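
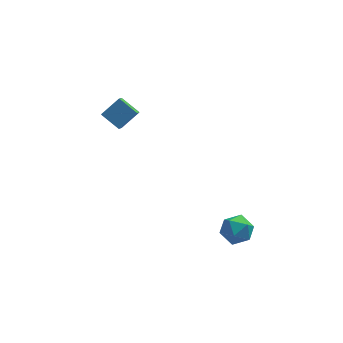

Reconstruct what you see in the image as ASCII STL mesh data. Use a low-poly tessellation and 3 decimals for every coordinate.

solid 
facet normal -0.708 -0.387 -0.591
outer loop
vertex -1.466 1.77 3.034
vertex -1.342 2.551 2.374
vertex -0.756 1.235 2.534
endloop
endfacet
facet normal -0.120 -0.758 0.641
outer loop
vertex 0.002 1.649 3.166
vertex -1.466 1.77 3.034
vertex -0.756 1.235 2.534
endloop
endfacet
facet normal -0.708 -0.387 -0.591
outer loop
vertex -0.756 1.235 2.534
vertex -1.342 2.551 2.374
vertex -0.632 2.016 1.874
endloop
endfacet
facet normal 0.696 -0.525 -0.490
outer loop
vertex -0.632 2.016 1.874
vertex 0.002 1.649 3.166
vertex -0.756 1.235 2.534
endloop
endfacet
facet normal -0.696 0.525 0.490
outer loop
vertex -1.466 1.77 3.034
vertex -0.584 2.965 3.006
vertex -1.342 2.551 2.374
endloop
endfacet
facet normal -0.120 -0.758 0.641
outer loop
vertex -0.708 2.184 3.666
vertex -1.466 1.77 3.034
vertex 0.002 1.649 3.166
endloop
endfacet
facet normal -0.696 0.525 0.490
outer loop
vertex -0.708 2.184 3.666
vertex -0.584 2.965 3.006
vertex -1.466 1.77 3.034
endloop
endfacet
facet normal 0.120 0.758 -0.641
outer loop
vertex -1.342 2.551 2.374
vertex -0.584 2.965 3.006
vertex -0.632 2.016 1.874
endloop
endfacet
facet normal 0.696 -0.525 -0.490
outer loop
vertex 0.126 2.43 2.506
vertex 0.002 1.649 3.166
vertex -0.632 2.016 1.874
endloop
endfacet
facet normal 0.120 0.758 -0.641
outer loop
vertex -0.632 2.016 1.874
vertex -0.584 2.965 3.006
vertex 0.126 2.43 2.506
endloop
endfacet
facet normal 0.708 0.387 0.591
outer loop
vertex 0.126 2.43 2.506
vertex -0.708 2.184 3.666
vertex 0.002 1.649 3.166
endloop
endfacet
facet normal 0.708 0.387 0.591
outer loop
vertex -0.584 2.965 3.006
vertex -0.708 2.184 3.666
vertex 0.126 2.43 2.506
endloop
endfacet
facet normal -0.911 0.344 -0.230
outer loop
vertex 3.369 -2.946 -0.64
vertex 3.072 -3.357 -0.078
vertex 3.306 -2.649 0.053
endloop
endfacet
facet normal -0.410 0.824 -0.391
outer loop
vertex 3.369 -2.946 -0.64
vertex 3.306 -2.649 0.053
vertex 3.933 -2.53 -0.354
endloop
endfacet
facet normal 0.046 0.523 -0.851
outer loop
vertex 3.369 -2.946 -0.64
vertex 3.933 -2.53 -0.354
vertex 4.087 -3.165 -0.736
endloop
endfacet
facet normal -0.174 -0.143 -0.974
outer loop
vertex 3.369 -2.946 -0.64
vertex 4.087 -3.165 -0.736
vertex 3.555 -3.676 -0.566
endloop
endfacet
facet normal -0.765 -0.255 -0.591
outer loop
vertex 3.369 -2.946 -0.64
vertex 3.555 -3.676 -0.566
vertex 3.072 -3.357 -0.078
endloop
endfacet
facet normal -0.051 0.977 0.207
outer loop
vertex 3.933 -2.53 -0.354
vertex 3.306 -2.649 0.053
vertex 3.985 -2.684 0.386
endloop
endfacet
facet normal -0.862 0.198 0.467
outer loop
vertex 3.306 -2.649 0.053
vertex 3.072 -3.357 -0.078
vertex 3.453 -3.195 0.556
endloop
endfacet
facet normal -0.627 -0.771 -0.116
outer loop
vertex 3.072 -3.357 -0.078
vertex 3.555 -3.676 -0.566
vertex 3.607 -3.83 0.174
endloop
endfacet
facet normal 0.331 -0.590 -0.737
outer loop
vertex 3.555 -3.676 -0.566
vertex 4.087 -3.165 -0.736
vertex 4.234 -3.711 -0.233
endloop
endfacet
facet normal 0.686 0.490 -0.538
outer loop
vertex 4.087 -3.165 -0.736
vertex 3.933 -2.53 -0.354
vertex 4.468 -3.003 -0.102
endloop
endfacet
facet normal 0.174 0.143 0.974
outer loop
vertex 4.171 -3.414 0.46
vertex 3.985 -2.684 0.386
vertex 3.453 -3.195 0.556
endloop
endfacet
facet normal -0.046 -0.523 0.851
outer loop
vertex 4.171 -3.414 0.46
vertex 3.453 -3.195 0.556
vertex 3.607 -3.83 0.174
endloop
endfacet
facet normal 0.410 -0.824 0.391
outer loop
vertex 4.171 -3.414 0.46
vertex 3.607 -3.83 0.174
vertex 4.234 -3.711 -0.233
endloop
endfacet
facet normal 0.911 -0.344 0.230
outer loop
vertex 4.171 -3.414 0.46
vertex 4.234 -3.711 -0.233
vertex 4.468 -3.003 -0.102
endloop
endfacet
facet normal 0.765 0.255 0.591
outer loop
vertex 4.171 -3.414 0.46
vertex 4.468 -3.003 -0.102
vertex 3.985 -2.684 0.386
endloop
endfacet
facet normal -0.331 0.590 0.737
outer loop
vertex 3.453 -3.195 0.556
vertex 3.985 -2.684 0.386
vertex 3.306 -2.649 0.053
endloop
endfacet
facet normal -0.686 -0.490 0.538
outer loop
vertex 3.607 -3.83 0.174
vertex 3.453 -3.195 0.556
vertex 3.072 -3.357 -0.078
endloop
endfacet
facet normal 0.051 -0.977 -0.207
outer loop
vertex 4.234 -3.711 -0.233
vertex 3.607 -3.83 0.174
vertex 3.555 -3.676 -0.566
endloop
endfacet
facet normal 0.862 -0.198 -0.467
outer loop
vertex 4.468 -3.003 -0.102
vertex 4.234 -3.711 -0.233
vertex 4.087 -3.165 -0.736
endloop
endfacet
facet normal 0.627 0.771 0.116
outer loop
vertex 3.985 -2.684 0.386
vertex 4.468 -3.003 -0.102
vertex 3.933 -2.53 -0.354
endloop
endfacet

endsolid


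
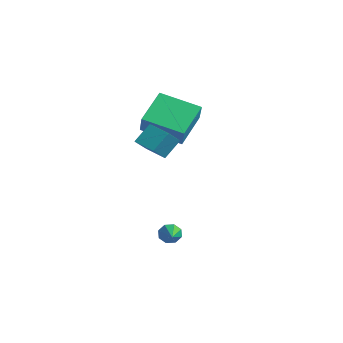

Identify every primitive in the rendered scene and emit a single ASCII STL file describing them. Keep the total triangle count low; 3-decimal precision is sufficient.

solid 
facet normal -0.790 0.493 -0.366
outer loop
vertex -0.676 1.337 -3.956
vertex -0.929 1.245 -3.534
vertex -0.627 1.611 -3.693
endloop
endfacet
facet normal 0.780 0.355 -0.515
outer loop
vertex -0.676 1.337 -3.956
vertex -0.627 1.611 -3.693
vertex 0.469 0.375 -2.886
endloop
endfacet
facet normal -0.789 0.492 -0.368
outer loop
vertex -0.627 1.611 -3.693
vertex -0.929 1.245 -3.534
vertex -0.755 1.671 -3.338
endloop
endfacet
facet normal 0.697 0.705 0.132
outer loop
vertex -0.627 1.611 -3.693
vertex -0.755 1.671 -3.338
vertex 0.469 0.375 -2.886
endloop
endfacet
facet normal -0.790 0.491 -0.367
outer loop
vertex -0.755 1.671 -3.338
vertex -0.929 1.245 -3.534
vertex -0.985 1.481 -3.097
endloop
endfacet
facet normal 0.323 0.569 0.757
outer loop
vertex -0.755 1.671 -3.338
vertex -0.985 1.481 -3.097
vertex 0.469 0.375 -2.886
endloop
endfacet
facet normal -0.789 0.493 -0.367
outer loop
vertex -0.985 1.481 -3.097
vertex -0.929 1.245 -3.534
vertex -1.182 1.154 -3.113
endloop
endfacet
facet normal -0.124 0.026 0.992
outer loop
vertex -0.985 1.481 -3.097
vertex -1.182 1.154 -3.113
vertex 0.469 0.375 -2.886
endloop
endfacet
facet normal -0.789 0.493 -0.368
outer loop
vertex -1.182 1.154 -3.113
vertex -0.929 1.245 -3.534
vertex -1.231 0.88 -3.375
endloop
endfacet
facet normal -0.381 -0.603 0.701
outer loop
vertex -1.182 1.154 -3.113
vertex -1.231 0.88 -3.375
vertex 0.469 0.375 -2.886
endloop
endfacet
facet normal -0.789 0.493 -0.367
outer loop
vertex -1.231 0.88 -3.375
vertex -0.929 1.245 -3.534
vertex -1.103 0.82 -3.731
endloop
endfacet
facet normal -0.298 -0.953 0.053
outer loop
vertex -1.231 0.88 -3.375
vertex -1.103 0.82 -3.731
vertex 0.469 0.375 -2.886
endloop
endfacet
facet normal -0.789 0.493 -0.366
outer loop
vertex -1.103 0.82 -3.731
vertex -0.929 1.245 -3.534
vertex -0.873 1.009 -3.972
endloop
endfacet
facet normal 0.075 -0.818 -0.570
outer loop
vertex -1.103 0.82 -3.731
vertex -0.873 1.009 -3.972
vertex 0.469 0.375 -2.886
endloop
endfacet
facet normal -0.790 0.492 -0.366
outer loop
vertex -0.873 1.009 -3.972
vertex -0.929 1.245 -3.534
vertex -0.676 1.337 -3.956
endloop
endfacet
facet normal 0.523 -0.275 -0.807
outer loop
vertex -0.873 1.009 -3.972
vertex -0.676 1.337 -3.956
vertex 0.469 0.375 -2.886
endloop
endfacet
facet normal -0.569 0.317 -0.759
outer loop
vertex -4.917 3.402 1.9
vertex -3.49 4.518 1.296
vertex -4.316 2.095 0.903
endloop
endfacet
facet normal -0.747 -0.585 0.316
outer loop
vertex -3.61 1.702 1.844
vertex -4.917 3.402 1.9
vertex -4.316 2.095 0.903
endloop
endfacet
facet normal -0.569 0.317 -0.759
outer loop
vertex -4.316 2.095 0.903
vertex -3.49 4.518 1.296
vertex -2.889 3.211 0.299
endloop
endfacet
facet normal 0.343 -0.747 -0.569
outer loop
vertex -2.889 3.211 0.299
vertex -3.61 1.702 1.844
vertex -4.316 2.095 0.903
endloop
endfacet
facet normal -0.343 0.747 0.569
outer loop
vertex -4.917 3.402 1.9
vertex -2.784 4.125 2.237
vertex -3.49 4.518 1.296
endloop
endfacet
facet normal -0.747 -0.585 0.316
outer loop
vertex -4.211 3.009 2.841
vertex -4.917 3.402 1.9
vertex -3.61 1.702 1.844
endloop
endfacet
facet normal -0.343 0.747 0.569
outer loop
vertex -4.211 3.009 2.841
vertex -2.784 4.125 2.237
vertex -4.917 3.402 1.9
endloop
endfacet
facet normal 0.747 0.585 -0.316
outer loop
vertex -3.49 4.518 1.296
vertex -2.784 4.125 2.237
vertex -2.889 3.211 0.299
endloop
endfacet
facet normal 0.343 -0.747 -0.569
outer loop
vertex -2.183 2.818 1.24
vertex -3.61 1.702 1.844
vertex -2.889 3.211 0.299
endloop
endfacet
facet normal 0.747 0.585 -0.316
outer loop
vertex -2.889 3.211 0.299
vertex -2.784 4.125 2.237
vertex -2.183 2.818 1.24
endloop
endfacet
facet normal 0.569 -0.317 0.759
outer loop
vertex -2.183 2.818 1.24
vertex -4.211 3.009 2.841
vertex -3.61 1.702 1.844
endloop
endfacet
facet normal 0.569 -0.317 0.759
outer loop
vertex -2.784 4.125 2.237
vertex -4.211 3.009 2.841
vertex -2.183 2.818 1.24
endloop
endfacet
facet normal -0.934 -0.259 0.247
outer loop
vertex -2.507 0.622 1.24
vertex -2.498 1.35 2.037
vertex -2.955 1.486 0.455
endloop
endfacet
facet normal -0.008 -0.675 -0.738
outer loop
vertex -2.002 1.75 0.203
vertex -2.507 0.622 1.24
vertex -2.955 1.486 0.455
endloop
endfacet
facet normal -0.934 -0.258 0.248
outer loop
vertex -2.955 1.486 0.455
vertex -2.498 1.35 2.037
vertex -2.945 2.215 1.252
endloop
endfacet
facet normal -0.358 0.691 -0.628
outer loop
vertex -2.945 2.215 1.252
vertex -2.002 1.75 0.203
vertex -2.955 1.486 0.455
endloop
endfacet
facet normal 0.358 -0.692 0.628
outer loop
vertex -2.507 0.622 1.24
vertex -1.545 1.614 1.785
vertex -2.498 1.35 2.037
endloop
endfacet
facet normal -0.009 -0.675 -0.738
outer loop
vertex -1.555 0.885 0.988
vertex -2.507 0.622 1.24
vertex -2.002 1.75 0.203
endloop
endfacet
facet normal 0.357 -0.691 0.628
outer loop
vertex -1.555 0.885 0.988
vertex -1.545 1.614 1.785
vertex -2.507 0.622 1.24
endloop
endfacet
facet normal 0.008 0.674 0.738
outer loop
vertex -2.498 1.35 2.037
vertex -1.545 1.614 1.785
vertex -2.945 2.215 1.252
endloop
endfacet
facet normal -0.357 0.692 -0.628
outer loop
vertex -1.993 2.478 1.0
vertex -2.002 1.75 0.203
vertex -2.945 2.215 1.252
endloop
endfacet
facet normal 0.009 0.675 0.738
outer loop
vertex -2.945 2.215 1.252
vertex -1.545 1.614 1.785
vertex -1.993 2.478 1.0
endloop
endfacet
facet normal 0.934 0.259 -0.247
outer loop
vertex -1.993 2.478 1.0
vertex -1.555 0.885 0.988
vertex -2.002 1.75 0.203
endloop
endfacet
facet normal 0.934 0.259 -0.248
outer loop
vertex -1.545 1.614 1.785
vertex -1.555 0.885 0.988
vertex -1.993 2.478 1.0
endloop
endfacet

endsolid


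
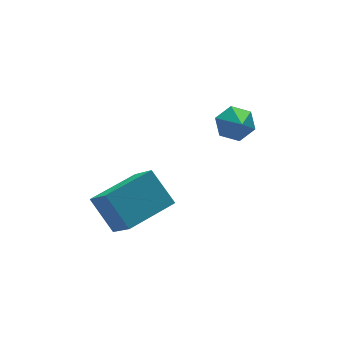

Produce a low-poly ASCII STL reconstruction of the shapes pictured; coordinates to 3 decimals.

solid 
facet normal 0.236 0.751 -0.616
outer loop
vertex 2.638 2.419 0.578
vertex 2.025 2.826 0.839
vertex 2.718 2.896 1.19
endloop
endfacet
facet normal 0.768 -0.550 0.329
outer loop
vertex 2.638 2.419 0.578
vertex 2.718 2.896 1.19
vertex 1.695 1.774 1.701
endloop
endfacet
facet normal 0.236 0.751 -0.617
outer loop
vertex 2.718 2.896 1.19
vertex 2.025 2.826 0.839
vertex 2.106 3.303 1.451
endloop
endfacet
facet normal 0.413 0.038 0.910
outer loop
vertex 2.718 2.896 1.19
vertex 2.106 3.303 1.451
vertex 1.695 1.774 1.701
endloop
endfacet
facet normal 0.236 0.751 -0.617
outer loop
vertex 2.106 3.303 1.451
vertex 2.025 2.826 0.839
vertex 1.413 3.232 1.099
endloop
endfacet
facet normal -0.458 0.262 0.849
outer loop
vertex 2.106 3.303 1.451
vertex 1.413 3.232 1.099
vertex 1.695 1.774 1.701
endloop
endfacet
facet normal 0.237 0.751 -0.616
outer loop
vertex 1.413 3.232 1.099
vertex 2.025 2.826 0.839
vertex 1.332 2.756 0.487
endloop
endfacet
facet normal -0.973 -0.102 0.208
outer loop
vertex 1.413 3.232 1.099
vertex 1.332 2.756 0.487
vertex 1.695 1.774 1.701
endloop
endfacet
facet normal 0.237 0.751 -0.616
outer loop
vertex 1.332 2.756 0.487
vertex 2.025 2.826 0.839
vertex 1.945 2.349 0.227
endloop
endfacet
facet normal -0.618 -0.691 -0.374
outer loop
vertex 1.332 2.756 0.487
vertex 1.945 2.349 0.227
vertex 1.695 1.774 1.701
endloop
endfacet
facet normal 0.236 0.751 -0.616
outer loop
vertex 1.945 2.349 0.227
vertex 2.025 2.826 0.839
vertex 2.638 2.419 0.578
endloop
endfacet
facet normal 0.252 -0.915 -0.314
outer loop
vertex 1.945 2.349 0.227
vertex 2.638 2.419 0.578
vertex 1.695 1.774 1.701
endloop
endfacet
facet normal -0.973 -0.191 -0.127
outer loop
vertex -3.302 2.746 -1.033
vertex -3.384 3.926 -2.183
vertex -2.93 1.63 -2.205
endloop
endfacet
facet normal 0.050 -0.715 0.697
outer loop
vertex -0.876 2.034 -1.937
vertex -3.302 2.746 -1.033
vertex -2.93 1.63 -2.205
endloop
endfacet
facet normal -0.973 -0.191 -0.127
outer loop
vertex -2.93 1.63 -2.205
vertex -3.384 3.926 -2.183
vertex -3.012 2.811 -3.354
endloop
endfacet
facet normal 0.224 -0.672 -0.706
outer loop
vertex -3.012 2.811 -3.354
vertex -0.876 2.034 -1.937
vertex -2.93 1.63 -2.205
endloop
endfacet
facet normal -0.224 0.672 0.706
outer loop
vertex -3.302 2.746 -1.033
vertex -1.33 4.33 -1.915
vertex -3.384 3.926 -2.183
endloop
endfacet
facet normal 0.050 -0.715 0.697
outer loop
vertex -1.248 3.149 -0.766
vertex -3.302 2.746 -1.033
vertex -0.876 2.034 -1.937
endloop
endfacet
facet normal -0.224 0.672 0.706
outer loop
vertex -1.248 3.149 -0.766
vertex -1.33 4.33 -1.915
vertex -3.302 2.746 -1.033
endloop
endfacet
facet normal -0.050 0.715 -0.697
outer loop
vertex -3.384 3.926 -2.183
vertex -1.33 4.33 -1.915
vertex -3.012 2.811 -3.354
endloop
endfacet
facet normal 0.224 -0.672 -0.706
outer loop
vertex -0.958 3.214 -3.087
vertex -0.876 2.034 -1.937
vertex -3.012 2.811 -3.354
endloop
endfacet
facet normal -0.050 0.715 -0.697
outer loop
vertex -3.012 2.811 -3.354
vertex -1.33 4.33 -1.915
vertex -0.958 3.214 -3.087
endloop
endfacet
facet normal 0.973 0.191 0.127
outer loop
vertex -0.958 3.214 -3.087
vertex -1.248 3.149 -0.766
vertex -0.876 2.034 -1.937
endloop
endfacet
facet normal 0.973 0.191 0.127
outer loop
vertex -1.33 4.33 -1.915
vertex -1.248 3.149 -0.766
vertex -0.958 3.214 -3.087
endloop
endfacet

endsolid


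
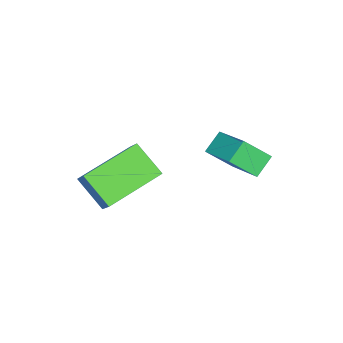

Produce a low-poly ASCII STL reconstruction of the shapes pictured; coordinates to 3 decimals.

solid 
facet normal -0.805 0.039 0.592
outer loop
vertex -0.506 3.155 0.699
vertex -1.025 3.899 -0.055
vertex -1.307 1.597 -0.286
endloop
endfacet
facet normal 0.440 -0.630 0.640
outer loop
vertex -0.575 1.561 -0.825
vertex -0.506 3.155 0.699
vertex -1.307 1.597 -0.286
endloop
endfacet
facet normal -0.805 0.039 0.592
outer loop
vertex -1.307 1.597 -0.286
vertex -1.025 3.899 -0.055
vertex -1.826 2.341 -1.04
endloop
endfacet
facet normal -0.399 -0.775 -0.490
outer loop
vertex -1.826 2.341 -1.04
vertex -0.575 1.561 -0.825
vertex -1.307 1.597 -0.286
endloop
endfacet
facet normal 0.399 0.775 0.490
outer loop
vertex -0.506 3.155 0.699
vertex -0.293 3.863 -0.594
vertex -1.025 3.899 -0.055
endloop
endfacet
facet normal 0.440 -0.630 0.640
outer loop
vertex 0.226 3.119 0.16
vertex -0.506 3.155 0.699
vertex -0.575 1.561 -0.825
endloop
endfacet
facet normal 0.399 0.775 0.490
outer loop
vertex 0.226 3.119 0.16
vertex -0.293 3.863 -0.594
vertex -0.506 3.155 0.699
endloop
endfacet
facet normal -0.440 0.630 -0.640
outer loop
vertex -1.025 3.899 -0.055
vertex -0.293 3.863 -0.594
vertex -1.826 2.341 -1.04
endloop
endfacet
facet normal -0.399 -0.775 -0.490
outer loop
vertex -1.094 2.305 -1.579
vertex -0.575 1.561 -0.825
vertex -1.826 2.341 -1.04
endloop
endfacet
facet normal -0.440 0.630 -0.640
outer loop
vertex -1.826 2.341 -1.04
vertex -0.293 3.863 -0.594
vertex -1.094 2.305 -1.579
endloop
endfacet
facet normal 0.805 -0.039 -0.592
outer loop
vertex -1.094 2.305 -1.579
vertex 0.226 3.119 0.16
vertex -0.575 1.561 -0.825
endloop
endfacet
facet normal 0.805 -0.039 -0.592
outer loop
vertex -0.293 3.863 -0.594
vertex 0.226 3.119 0.16
vertex -1.094 2.305 -1.579
endloop
endfacet
facet normal -0.932 0.265 0.246
outer loop
vertex 0.208 -0.99 -1.483
vertex 0.622 -0.343 -0.613
vertex 0.297 0.144 -2.367
endloop
endfacet
facet normal -0.357 -0.557 -0.750
outer loop
vertex 2.338 -0.437 -2.907
vertex 0.208 -0.99 -1.483
vertex 0.297 0.144 -2.367
endloop
endfacet
facet normal -0.932 0.265 0.246
outer loop
vertex 0.297 0.144 -2.367
vertex 0.622 -0.343 -0.613
vertex 0.71 0.79 -1.497
endloop
endfacet
facet normal 0.062 0.787 -0.614
outer loop
vertex 0.71 0.79 -1.497
vertex 2.338 -0.437 -2.907
vertex 0.297 0.144 -2.367
endloop
endfacet
facet normal -0.061 -0.787 0.614
outer loop
vertex 0.208 -0.99 -1.483
vertex 2.663 -0.924 -1.153
vertex 0.622 -0.343 -0.613
endloop
endfacet
facet normal -0.357 -0.557 -0.750
outer loop
vertex 2.25 -1.57 -2.023
vertex 0.208 -0.99 -1.483
vertex 2.338 -0.437 -2.907
endloop
endfacet
facet normal -0.061 -0.787 0.614
outer loop
vertex 2.25 -1.57 -2.023
vertex 2.663 -0.924 -1.153
vertex 0.208 -0.99 -1.483
endloop
endfacet
facet normal 0.357 0.557 0.750
outer loop
vertex 0.622 -0.343 -0.613
vertex 2.663 -0.924 -1.153
vertex 0.71 0.79 -1.497
endloop
endfacet
facet normal 0.061 0.787 -0.614
outer loop
vertex 2.752 0.21 -2.037
vertex 2.338 -0.437 -2.907
vertex 0.71 0.79 -1.497
endloop
endfacet
facet normal 0.357 0.557 0.750
outer loop
vertex 0.71 0.79 -1.497
vertex 2.663 -0.924 -1.153
vertex 2.752 0.21 -2.037
endloop
endfacet
facet normal 0.932 -0.265 -0.247
outer loop
vertex 2.752 0.21 -2.037
vertex 2.25 -1.57 -2.023
vertex 2.338 -0.437 -2.907
endloop
endfacet
facet normal 0.932 -0.265 -0.246
outer loop
vertex 2.663 -0.924 -1.153
vertex 2.25 -1.57 -2.023
vertex 2.752 0.21 -2.037
endloop
endfacet

endsolid


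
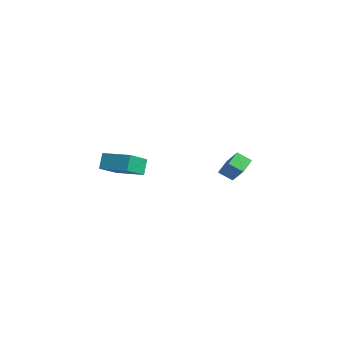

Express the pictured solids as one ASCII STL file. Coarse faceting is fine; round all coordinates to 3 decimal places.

solid 
facet normal -0.853 -0.487 -0.188
outer loop
vertex 2.187 -4.963 0.467
vertex 1.819 -4.593 1.176
vertex 1.739 -3.868 -0.336
endloop
endfacet
facet normal 0.418 -0.420 -0.806
outer loop
vertex 3.001 -3.147 -0.056
vertex 2.187 -4.963 0.467
vertex 1.739 -3.868 -0.336
endloop
endfacet
facet normal -0.853 -0.487 -0.188
outer loop
vertex 1.739 -3.868 -0.336
vertex 1.819 -4.593 1.176
vertex 1.371 -3.498 0.373
endloop
endfacet
facet normal -0.313 0.766 -0.562
outer loop
vertex 1.371 -3.498 0.373
vertex 3.001 -3.147 -0.056
vertex 1.739 -3.868 -0.336
endloop
endfacet
facet normal 0.313 -0.766 0.562
outer loop
vertex 2.187 -4.963 0.467
vertex 3.081 -3.872 1.456
vertex 1.819 -4.593 1.176
endloop
endfacet
facet normal 0.418 -0.420 -0.806
outer loop
vertex 3.449 -4.242 0.747
vertex 2.187 -4.963 0.467
vertex 3.001 -3.147 -0.056
endloop
endfacet
facet normal 0.313 -0.766 0.562
outer loop
vertex 3.449 -4.242 0.747
vertex 3.081 -3.872 1.456
vertex 2.187 -4.963 0.467
endloop
endfacet
facet normal -0.418 0.420 0.806
outer loop
vertex 1.819 -4.593 1.176
vertex 3.081 -3.872 1.456
vertex 1.371 -3.498 0.373
endloop
endfacet
facet normal -0.313 0.766 -0.562
outer loop
vertex 2.633 -2.777 0.653
vertex 3.001 -3.147 -0.056
vertex 1.371 -3.498 0.373
endloop
endfacet
facet normal -0.418 0.420 0.806
outer loop
vertex 1.371 -3.498 0.373
vertex 3.081 -3.872 1.456
vertex 2.633 -2.777 0.653
endloop
endfacet
facet normal 0.853 0.487 0.188
outer loop
vertex 2.633 -2.777 0.653
vertex 3.449 -4.242 0.747
vertex 3.001 -3.147 -0.056
endloop
endfacet
facet normal 0.853 0.487 0.188
outer loop
vertex 3.081 -3.872 1.456
vertex 3.449 -4.242 0.747
vertex 2.633 -2.777 0.653
endloop
endfacet
facet normal -0.678 0.044 -0.734
outer loop
vertex 1.414 2.167 -1.45
vertex 1.908 2.662 -1.877
vertex 1.776 1.483 -1.825
endloop
endfacet
facet normal -0.603 -0.605 0.520
outer loop
vertex 2.792 1.418 -0.723
vertex 1.414 2.167 -1.45
vertex 1.776 1.483 -1.825
endloop
endfacet
facet normal -0.677 0.043 -0.735
outer loop
vertex 1.776 1.483 -1.825
vertex 1.908 2.662 -1.877
vertex 2.271 1.978 -2.252
endloop
endfacet
facet normal 0.421 -0.796 -0.435
outer loop
vertex 2.271 1.978 -2.252
vertex 2.792 1.418 -0.723
vertex 1.776 1.483 -1.825
endloop
endfacet
facet normal -0.421 0.796 0.435
outer loop
vertex 1.414 2.167 -1.45
vertex 2.924 2.597 -0.775
vertex 1.908 2.662 -1.877
endloop
endfacet
facet normal -0.603 -0.605 0.520
outer loop
vertex 2.429 2.102 -0.348
vertex 1.414 2.167 -1.45
vertex 2.792 1.418 -0.723
endloop
endfacet
facet normal -0.421 0.796 0.435
outer loop
vertex 2.429 2.102 -0.348
vertex 2.924 2.597 -0.775
vertex 1.414 2.167 -1.45
endloop
endfacet
facet normal 0.603 0.605 -0.520
outer loop
vertex 1.908 2.662 -1.877
vertex 2.924 2.597 -0.775
vertex 2.271 1.978 -2.252
endloop
endfacet
facet normal 0.421 -0.796 -0.435
outer loop
vertex 3.286 1.913 -1.15
vertex 2.792 1.418 -0.723
vertex 2.271 1.978 -2.252
endloop
endfacet
facet normal 0.603 0.604 -0.520
outer loop
vertex 2.271 1.978 -2.252
vertex 2.924 2.597 -0.775
vertex 3.286 1.913 -1.15
endloop
endfacet
facet normal 0.678 -0.043 0.734
outer loop
vertex 3.286 1.913 -1.15
vertex 2.429 2.102 -0.348
vertex 2.792 1.418 -0.723
endloop
endfacet
facet normal 0.677 -0.044 0.734
outer loop
vertex 2.924 2.597 -0.775
vertex 2.429 2.102 -0.348
vertex 3.286 1.913 -1.15
endloop
endfacet

endsolid


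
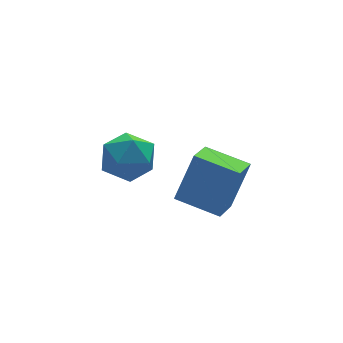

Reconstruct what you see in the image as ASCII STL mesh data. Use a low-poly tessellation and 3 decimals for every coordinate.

solid 
facet normal -0.619 -0.688 0.380
outer loop
vertex 2.032 -3.657 -0.1
vertex 0.863 -2.406 0.26
vertex 1.19 -3.916 -1.939
endloop
endfacet
facet normal 0.669 -0.715 -0.205
outer loop
vertex 2.037 -2.974 -2.46
vertex 2.032 -3.657 -0.1
vertex 1.19 -3.916 -1.939
endloop
endfacet
facet normal -0.619 -0.688 0.380
outer loop
vertex 1.19 -3.916 -1.939
vertex 0.863 -2.406 0.26
vertex 0.02 -2.665 -1.58
endloop
endfacet
facet normal -0.413 -0.127 -0.902
outer loop
vertex 0.02 -2.665 -1.58
vertex 2.037 -2.974 -2.46
vertex 1.19 -3.916 -1.939
endloop
endfacet
facet normal 0.413 0.127 0.902
outer loop
vertex 2.032 -3.657 -0.1
vertex 1.71 -1.464 -0.261
vertex 0.863 -2.406 0.26
endloop
endfacet
facet normal 0.668 -0.715 -0.206
outer loop
vertex 2.88 -2.715 -0.62
vertex 2.032 -3.657 -0.1
vertex 2.037 -2.974 -2.46
endloop
endfacet
facet normal 0.412 0.127 0.902
outer loop
vertex 2.88 -2.715 -0.62
vertex 1.71 -1.464 -0.261
vertex 2.032 -3.657 -0.1
endloop
endfacet
facet normal -0.668 0.715 0.206
outer loop
vertex 0.863 -2.406 0.26
vertex 1.71 -1.464 -0.261
vertex 0.02 -2.665 -1.58
endloop
endfacet
facet normal -0.413 -0.126 -0.902
outer loop
vertex 0.868 -1.723 -2.1
vertex 2.037 -2.974 -2.46
vertex 0.02 -2.665 -1.58
endloop
endfacet
facet normal -0.668 0.715 0.205
outer loop
vertex 0.02 -2.665 -1.58
vertex 1.71 -1.464 -0.261
vertex 0.868 -1.723 -2.1
endloop
endfacet
facet normal 0.619 0.688 -0.380
outer loop
vertex 0.868 -1.723 -2.1
vertex 2.88 -2.715 -0.62
vertex 2.037 -2.974 -2.46
endloop
endfacet
facet normal 0.619 0.688 -0.380
outer loop
vertex 1.71 -1.464 -0.261
vertex 2.88 -2.715 -0.62
vertex 0.868 -1.723 -2.1
endloop
endfacet
facet normal -0.512 -0.215 0.832
outer loop
vertex -1.007 1.404 -1.474
vertex -0.898 0.275 -1.699
vertex -0.097 0.817 -1.066
endloop
endfacet
facet normal -0.151 0.396 0.906
outer loop
vertex -1.007 1.404 -1.474
vertex -0.097 0.817 -1.066
vertex 0.048 1.877 -1.505
endloop
endfacet
facet normal -0.367 0.843 0.393
outer loop
vertex -1.007 1.404 -1.474
vertex 0.048 1.877 -1.505
vertex -0.663 1.99 -2.41
endloop
endfacet
facet normal -0.861 0.508 0.002
outer loop
vertex -1.007 1.404 -1.474
vertex -0.663 1.99 -2.41
vertex -1.248 0.999 -2.53
endloop
endfacet
facet normal -0.951 -0.146 0.273
outer loop
vertex -1.007 1.404 -1.474
vertex -1.248 0.999 -2.53
vertex -0.898 0.275 -1.699
endloop
endfacet
facet normal 0.541 0.257 0.800
outer loop
vertex 0.048 1.877 -1.505
vertex -0.097 0.817 -1.066
vertex 0.808 1.041 -1.75
endloop
endfacet
facet normal -0.043 -0.731 0.681
outer loop
vertex -0.097 0.817 -1.066
vertex -0.898 0.275 -1.699
vertex 0.223 0.05 -1.87
endloop
endfacet
facet normal -0.753 -0.619 -0.222
outer loop
vertex -0.898 0.275 -1.699
vertex -1.248 0.999 -2.53
vertex -0.488 0.163 -2.775
endloop
endfacet
facet normal -0.608 0.439 -0.661
outer loop
vertex -1.248 0.999 -2.53
vertex -0.663 1.99 -2.41
vertex -0.343 1.223 -3.214
endloop
endfacet
facet normal 0.192 0.981 -0.029
outer loop
vertex -0.663 1.99 -2.41
vertex 0.048 1.877 -1.505
vertex 0.458 1.765 -2.581
endloop
endfacet
facet normal 0.861 -0.508 -0.002
outer loop
vertex 0.567 0.636 -2.806
vertex 0.808 1.041 -1.75
vertex 0.223 0.05 -1.87
endloop
endfacet
facet normal 0.367 -0.843 -0.393
outer loop
vertex 0.567 0.636 -2.806
vertex 0.223 0.05 -1.87
vertex -0.488 0.163 -2.775
endloop
endfacet
facet normal 0.151 -0.396 -0.906
outer loop
vertex 0.567 0.636 -2.806
vertex -0.488 0.163 -2.775
vertex -0.343 1.223 -3.214
endloop
endfacet
facet normal 0.512 0.215 -0.832
outer loop
vertex 0.567 0.636 -2.806
vertex -0.343 1.223 -3.214
vertex 0.458 1.765 -2.581
endloop
endfacet
facet normal 0.951 0.146 -0.273
outer loop
vertex 0.567 0.636 -2.806
vertex 0.458 1.765 -2.581
vertex 0.808 1.041 -1.75
endloop
endfacet
facet normal 0.608 -0.439 0.661
outer loop
vertex 0.223 0.05 -1.87
vertex 0.808 1.041 -1.75
vertex -0.097 0.817 -1.066
endloop
endfacet
facet normal -0.192 -0.981 0.029
outer loop
vertex -0.488 0.163 -2.775
vertex 0.223 0.05 -1.87
vertex -0.898 0.275 -1.699
endloop
endfacet
facet normal -0.541 -0.257 -0.800
outer loop
vertex -0.343 1.223 -3.214
vertex -0.488 0.163 -2.775
vertex -1.248 0.999 -2.53
endloop
endfacet
facet normal 0.043 0.731 -0.681
outer loop
vertex 0.458 1.765 -2.581
vertex -0.343 1.223 -3.214
vertex -0.663 1.99 -2.41
endloop
endfacet
facet normal 0.753 0.619 0.222
outer loop
vertex 0.808 1.041 -1.75
vertex 0.458 1.765 -2.581
vertex 0.048 1.877 -1.505
endloop
endfacet

endsolid


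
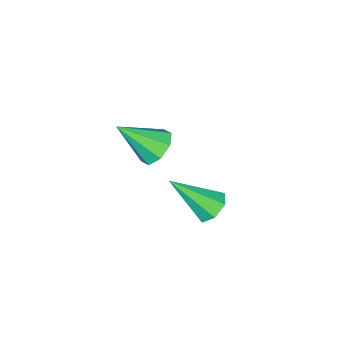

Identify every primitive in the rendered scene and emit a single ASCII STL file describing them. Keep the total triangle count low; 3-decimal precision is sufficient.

solid 
facet normal -0.420 0.573 -0.703
outer loop
vertex -0.775 3.717 -2.024
vertex -1.447 3.611 -1.709
vertex -0.946 4.15 -1.569
endloop
endfacet
facet normal 0.955 0.283 0.090
outer loop
vertex -0.775 3.717 -2.024
vertex -0.946 4.15 -1.569
vertex -0.553 2.389 -0.211
endloop
endfacet
facet normal -0.420 0.573 -0.704
outer loop
vertex -0.946 4.15 -1.569
vertex -1.447 3.611 -1.709
vertex -1.494 4.177 -1.22
endloop
endfacet
facet normal 0.448 0.606 0.657
outer loop
vertex -0.946 4.15 -1.569
vertex -1.494 4.177 -1.22
vertex -0.553 2.389 -0.211
endloop
endfacet
facet normal -0.421 0.573 -0.703
outer loop
vertex -1.494 4.177 -1.22
vertex -1.447 3.611 -1.709
vertex -2.007 3.777 -1.239
endloop
endfacet
facet normal -0.301 0.344 0.890
outer loop
vertex -1.494 4.177 -1.22
vertex -2.007 3.777 -1.239
vertex -0.553 2.389 -0.211
endloop
endfacet
facet normal -0.420 0.573 -0.703
outer loop
vertex -2.007 3.777 -1.239
vertex -1.447 3.611 -1.709
vertex -2.099 3.252 -1.612
endloop
endfacet
facet normal -0.728 -0.308 0.613
outer loop
vertex -2.007 3.777 -1.239
vertex -2.099 3.252 -1.612
vertex -0.553 2.389 -0.211
endloop
endfacet
facet normal -0.421 0.574 -0.703
outer loop
vertex -2.099 3.252 -1.612
vertex -1.447 3.611 -1.709
vertex -1.7 2.997 -2.059
endloop
endfacet
facet normal -0.511 -0.859 0.034
outer loop
vertex -2.099 3.252 -1.612
vertex -1.7 2.997 -2.059
vertex -0.553 2.389 -0.211
endloop
endfacet
facet normal -0.420 0.574 -0.703
outer loop
vertex -1.7 2.997 -2.059
vertex -1.447 3.611 -1.709
vertex -1.111 3.204 -2.242
endloop
endfacet
facet normal 0.187 -0.893 -0.410
outer loop
vertex -1.7 2.997 -2.059
vertex -1.111 3.204 -2.242
vertex -0.553 2.389 -0.211
endloop
endfacet
facet normal -0.420 0.574 -0.703
outer loop
vertex -1.111 3.204 -2.242
vertex -1.447 3.611 -1.709
vertex -0.775 3.717 -2.024
endloop
endfacet
facet normal 0.838 -0.386 -0.385
outer loop
vertex -1.111 3.204 -2.242
vertex -0.775 3.717 -2.024
vertex -0.553 2.389 -0.211
endloop
endfacet
facet normal -0.486 0.565 -0.667
outer loop
vertex -3.191 -0.172 -2.666
vertex -3.757 -0.852 -2.83
vertex -3.743 -0.16 -2.254
endloop
endfacet
facet normal 0.509 0.546 0.666
outer loop
vertex -3.191 -0.172 -2.666
vertex -3.743 -0.16 -2.254
vertex -2.783 -1.988 -1.49
endloop
endfacet
facet normal -0.483 0.566 -0.668
outer loop
vertex -3.743 -0.16 -2.254
vertex -3.757 -0.852 -2.83
vertex -4.304 -0.553 -2.181
endloop
endfacet
facet normal -0.111 0.333 0.936
outer loop
vertex -3.743 -0.16 -2.254
vertex -4.304 -0.553 -2.181
vertex -2.783 -1.988 -1.49
endloop
endfacet
facet normal -0.484 0.565 -0.668
outer loop
vertex -4.304 -0.553 -2.181
vertex -3.757 -0.852 -2.83
vertex -4.544 -1.121 -2.487
endloop
endfacet
facet normal -0.555 -0.200 0.807
outer loop
vertex -4.304 -0.553 -2.181
vertex -4.544 -1.121 -2.487
vertex -2.783 -1.988 -1.49
endloop
endfacet
facet normal -0.484 0.566 -0.667
outer loop
vertex -4.544 -1.121 -2.487
vertex -3.757 -0.852 -2.83
vertex -4.324 -1.531 -2.995
endloop
endfacet
facet normal -0.567 -0.744 0.355
outer loop
vertex -4.544 -1.121 -2.487
vertex -4.324 -1.531 -2.995
vertex -2.783 -1.988 -1.49
endloop
endfacet
facet normal -0.484 0.566 -0.667
outer loop
vertex -4.324 -1.531 -2.995
vertex -3.757 -0.852 -2.83
vertex -3.771 -1.543 -3.406
endloop
endfacet
facet normal -0.137 -0.978 -0.156
outer loop
vertex -4.324 -1.531 -2.995
vertex -3.771 -1.543 -3.406
vertex -2.783 -1.988 -1.49
endloop
endfacet
facet normal -0.485 0.566 -0.667
outer loop
vertex -3.771 -1.543 -3.406
vertex -3.757 -0.852 -2.83
vertex -3.211 -1.15 -3.48
endloop
endfacet
facet normal 0.481 -0.766 -0.426
outer loop
vertex -3.771 -1.543 -3.406
vertex -3.211 -1.15 -3.48
vertex -2.783 -1.988 -1.49
endloop
endfacet
facet normal -0.485 0.565 -0.667
outer loop
vertex -3.211 -1.15 -3.48
vertex -3.757 -0.852 -2.83
vertex -2.97 -0.582 -3.174
endloop
endfacet
facet normal 0.926 -0.233 -0.297
outer loop
vertex -3.211 -1.15 -3.48
vertex -2.97 -0.582 -3.174
vertex -2.783 -1.988 -1.49
endloop
endfacet
facet normal -0.485 0.565 -0.667
outer loop
vertex -2.97 -0.582 -3.174
vertex -3.757 -0.852 -2.83
vertex -3.191 -0.172 -2.666
endloop
endfacet
facet normal 0.937 0.312 0.156
outer loop
vertex -2.97 -0.582 -3.174
vertex -3.191 -0.172 -2.666
vertex -2.783 -1.988 -1.49
endloop
endfacet

endsolid


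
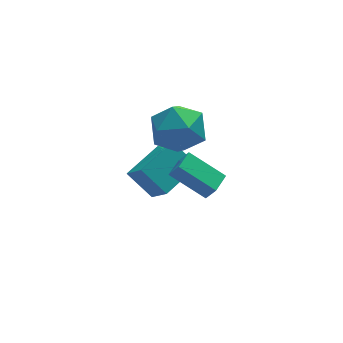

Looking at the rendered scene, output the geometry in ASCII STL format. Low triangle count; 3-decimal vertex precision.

solid 
facet normal -0.653 0.564 0.506
outer loop
vertex 1.105 -1.247 4.018
vertex 1.698 -0.614 4.078
vertex 0.838 -0.931 3.322
endloop
endfacet
facet normal -0.682 -0.728 -0.069
outer loop
vertex 1.922 -1.866 2.482
vertex 1.105 -1.247 4.018
vertex 0.838 -0.931 3.322
endloop
endfacet
facet normal -0.653 0.564 0.506
outer loop
vertex 0.838 -0.931 3.322
vertex 1.698 -0.614 4.078
vertex 1.431 -0.298 3.382
endloop
endfacet
facet normal -0.330 0.390 -0.860
outer loop
vertex 1.431 -0.298 3.382
vertex 1.922 -1.866 2.482
vertex 0.838 -0.931 3.322
endloop
endfacet
facet normal 0.330 -0.390 0.860
outer loop
vertex 1.105 -1.247 4.018
vertex 2.782 -1.549 3.238
vertex 1.698 -0.614 4.078
endloop
endfacet
facet normal -0.682 -0.728 -0.069
outer loop
vertex 2.189 -2.182 3.178
vertex 1.105 -1.247 4.018
vertex 1.922 -1.866 2.482
endloop
endfacet
facet normal 0.330 -0.390 0.860
outer loop
vertex 2.189 -2.182 3.178
vertex 2.782 -1.549 3.238
vertex 1.105 -1.247 4.018
endloop
endfacet
facet normal 0.682 0.728 0.069
outer loop
vertex 1.698 -0.614 4.078
vertex 2.782 -1.549 3.238
vertex 1.431 -0.298 3.382
endloop
endfacet
facet normal -0.330 0.390 -0.860
outer loop
vertex 2.515 -1.233 2.542
vertex 1.922 -1.866 2.482
vertex 1.431 -0.298 3.382
endloop
endfacet
facet normal 0.682 0.728 0.069
outer loop
vertex 1.431 -0.298 3.382
vertex 2.782 -1.549 3.238
vertex 2.515 -1.233 2.542
endloop
endfacet
facet normal 0.653 -0.564 -0.506
outer loop
vertex 2.515 -1.233 2.542
vertex 2.189 -2.182 3.178
vertex 1.922 -1.866 2.482
endloop
endfacet
facet normal 0.653 -0.564 -0.506
outer loop
vertex 2.782 -1.549 3.238
vertex 2.189 -2.182 3.178
vertex 2.515 -1.233 2.542
endloop
endfacet
facet normal -0.692 0.257 0.675
outer loop
vertex 1.097 1.973 3.933
vertex 0.952 0.829 4.22
vertex 1.757 1.489 4.794
endloop
endfacet
facet normal -0.209 0.775 0.596
outer loop
vertex 1.097 1.973 3.933
vertex 1.757 1.489 4.794
vertex 2.255 2.227 4.008
endloop
endfacet
facet normal -0.208 0.974 -0.089
outer loop
vertex 1.097 1.973 3.933
vertex 2.255 2.227 4.008
vertex 1.758 2.024 2.948
endloop
endfacet
facet normal -0.691 0.578 -0.434
outer loop
vertex 1.097 1.973 3.933
vertex 1.758 2.024 2.948
vertex 0.954 1.16 3.079
endloop
endfacet
facet normal -0.990 0.135 0.037
outer loop
vertex 1.097 1.973 3.933
vertex 0.954 1.16 3.079
vertex 0.952 0.829 4.22
endloop
endfacet
facet normal 0.434 0.503 0.747
outer loop
vertex 2.255 2.227 4.008
vertex 1.757 1.489 4.794
vertex 2.826 1.24 4.341
endloop
endfacet
facet normal -0.348 -0.336 0.875
outer loop
vertex 1.757 1.489 4.794
vertex 0.952 0.829 4.22
vertex 2.022 0.376 4.472
endloop
endfacet
facet normal -0.831 -0.534 -0.156
outer loop
vertex 0.952 0.829 4.22
vertex 0.954 1.16 3.079
vertex 1.525 0.173 3.412
endloop
endfacet
facet normal -0.347 0.183 -0.920
outer loop
vertex 0.954 1.16 3.079
vertex 1.758 2.024 2.948
vertex 2.023 0.911 2.626
endloop
endfacet
facet normal 0.434 0.825 -0.362
outer loop
vertex 1.758 2.024 2.948
vertex 2.255 2.227 4.008
vertex 2.828 1.571 3.2
endloop
endfacet
facet normal 0.691 -0.578 0.434
outer loop
vertex 2.683 0.427 3.487
vertex 2.826 1.24 4.341
vertex 2.022 0.376 4.472
endloop
endfacet
facet normal 0.208 -0.974 0.089
outer loop
vertex 2.683 0.427 3.487
vertex 2.022 0.376 4.472
vertex 1.525 0.173 3.412
endloop
endfacet
facet normal 0.209 -0.775 -0.596
outer loop
vertex 2.683 0.427 3.487
vertex 1.525 0.173 3.412
vertex 2.023 0.911 2.626
endloop
endfacet
facet normal 0.692 -0.257 -0.675
outer loop
vertex 2.683 0.427 3.487
vertex 2.023 0.911 2.626
vertex 2.828 1.571 3.2
endloop
endfacet
facet normal 0.990 -0.135 -0.037
outer loop
vertex 2.683 0.427 3.487
vertex 2.828 1.571 3.2
vertex 2.826 1.24 4.341
endloop
endfacet
facet normal 0.347 -0.183 0.920
outer loop
vertex 2.022 0.376 4.472
vertex 2.826 1.24 4.341
vertex 1.757 1.489 4.794
endloop
endfacet
facet normal -0.434 -0.825 0.362
outer loop
vertex 1.525 0.173 3.412
vertex 2.022 0.376 4.472
vertex 0.952 0.829 4.22
endloop
endfacet
facet normal -0.434 -0.503 -0.747
outer loop
vertex 2.023 0.911 2.626
vertex 1.525 0.173 3.412
vertex 0.954 1.16 3.079
endloop
endfacet
facet normal 0.348 0.336 -0.875
outer loop
vertex 2.828 1.571 3.2
vertex 2.023 0.911 2.626
vertex 1.758 2.024 2.948
endloop
endfacet
facet normal 0.831 0.534 0.156
outer loop
vertex 2.826 1.24 4.341
vertex 2.828 1.571 3.2
vertex 2.255 2.227 4.008
endloop
endfacet
facet normal -0.511 0.582 0.632
outer loop
vertex 0.708 2.083 0.652
vertex 2.247 2.983 1.066
vertex 0.432 3.08 -0.489
endloop
endfacet
facet normal -0.840 -0.492 -0.227
outer loop
vertex 1.173 2.237 -1.406
vertex 0.708 2.083 0.652
vertex 0.432 3.08 -0.489
endloop
endfacet
facet normal -0.511 0.581 0.633
outer loop
vertex 0.432 3.08 -0.489
vertex 2.247 2.983 1.066
vertex 1.97 3.981 -0.074
endloop
endfacet
facet normal -0.180 0.648 -0.740
outer loop
vertex 1.97 3.981 -0.074
vertex 1.173 2.237 -1.406
vertex 0.432 3.08 -0.489
endloop
endfacet
facet normal 0.180 -0.648 0.740
outer loop
vertex 0.708 2.083 0.652
vertex 2.988 2.14 0.149
vertex 2.247 2.983 1.066
endloop
endfacet
facet normal -0.840 -0.492 -0.227
outer loop
vertex 1.45 1.239 -0.266
vertex 0.708 2.083 0.652
vertex 1.173 2.237 -1.406
endloop
endfacet
facet normal 0.180 -0.648 0.741
outer loop
vertex 1.45 1.239 -0.266
vertex 2.988 2.14 0.149
vertex 0.708 2.083 0.652
endloop
endfacet
facet normal 0.840 0.492 0.227
outer loop
vertex 2.247 2.983 1.066
vertex 2.988 2.14 0.149
vertex 1.97 3.981 -0.074
endloop
endfacet
facet normal -0.180 0.648 -0.741
outer loop
vertex 2.712 3.137 -0.992
vertex 1.173 2.237 -1.406
vertex 1.97 3.981 -0.074
endloop
endfacet
facet normal 0.840 0.492 0.227
outer loop
vertex 1.97 3.981 -0.074
vertex 2.988 2.14 0.149
vertex 2.712 3.137 -0.992
endloop
endfacet
facet normal 0.511 -0.582 -0.633
outer loop
vertex 2.712 3.137 -0.992
vertex 1.45 1.239 -0.266
vertex 1.173 2.237 -1.406
endloop
endfacet
facet normal 0.512 -0.582 -0.632
outer loop
vertex 2.988 2.14 0.149
vertex 1.45 1.239 -0.266
vertex 2.712 3.137 -0.992
endloop
endfacet

endsolid


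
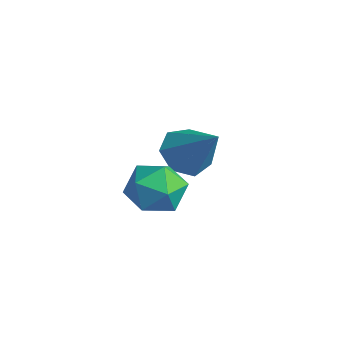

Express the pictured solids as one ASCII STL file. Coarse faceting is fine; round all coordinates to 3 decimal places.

solid 
facet normal -0.943 -0.333 0.008
outer loop
vertex 2.68 0.058 3.299
vertex 3.016 -0.889 3.475
vertex 2.804 -0.27 4.257
endloop
endfacet
facet normal -0.910 0.343 0.235
outer loop
vertex 2.68 0.058 3.299
vertex 2.804 -0.27 4.257
vertex 3.093 0.674 3.999
endloop
endfacet
facet normal -0.616 0.735 -0.283
outer loop
vertex 2.68 0.058 3.299
vertex 3.093 0.674 3.999
vertex 3.483 0.638 3.057
endloop
endfacet
facet normal -0.468 0.302 -0.830
outer loop
vertex 2.68 0.058 3.299
vertex 3.483 0.638 3.057
vertex 3.435 -0.328 2.733
endloop
endfacet
facet normal -0.670 -0.359 -0.650
outer loop
vertex 2.68 0.058 3.299
vertex 3.435 -0.328 2.733
vertex 3.016 -0.889 3.475
endloop
endfacet
facet normal -0.475 0.364 0.801
outer loop
vertex 3.093 0.674 3.999
vertex 2.804 -0.27 4.257
vertex 3.685 0.108 4.607
endloop
endfacet
facet normal -0.528 -0.730 0.434
outer loop
vertex 2.804 -0.27 4.257
vertex 3.016 -0.889 3.475
vertex 3.637 -0.858 4.283
endloop
endfacet
facet normal -0.088 -0.770 -0.632
outer loop
vertex 3.016 -0.889 3.475
vertex 3.435 -0.328 2.733
vertex 4.027 -0.894 3.341
endloop
endfacet
facet normal 0.239 0.298 -0.924
outer loop
vertex 3.435 -0.328 2.733
vertex 3.483 0.638 3.057
vertex 4.316 0.05 3.083
endloop
endfacet
facet normal -0.000 0.999 -0.038
outer loop
vertex 3.483 0.638 3.057
vertex 3.093 0.674 3.999
vertex 4.104 0.669 3.865
endloop
endfacet
facet normal 0.468 -0.302 0.830
outer loop
vertex 4.44 -0.278 4.041
vertex 3.685 0.108 4.607
vertex 3.637 -0.858 4.283
endloop
endfacet
facet normal 0.616 -0.735 0.283
outer loop
vertex 4.44 -0.278 4.041
vertex 3.637 -0.858 4.283
vertex 4.027 -0.894 3.341
endloop
endfacet
facet normal 0.910 -0.343 -0.235
outer loop
vertex 4.44 -0.278 4.041
vertex 4.027 -0.894 3.341
vertex 4.316 0.05 3.083
endloop
endfacet
facet normal 0.943 0.333 -0.008
outer loop
vertex 4.44 -0.278 4.041
vertex 4.316 0.05 3.083
vertex 4.104 0.669 3.865
endloop
endfacet
facet normal 0.670 0.359 0.650
outer loop
vertex 4.44 -0.278 4.041
vertex 4.104 0.669 3.865
vertex 3.685 0.108 4.607
endloop
endfacet
facet normal -0.239 -0.298 0.924
outer loop
vertex 3.637 -0.858 4.283
vertex 3.685 0.108 4.607
vertex 2.804 -0.27 4.257
endloop
endfacet
facet normal 0.000 -0.999 0.038
outer loop
vertex 4.027 -0.894 3.341
vertex 3.637 -0.858 4.283
vertex 3.016 -0.889 3.475
endloop
endfacet
facet normal 0.475 -0.364 -0.801
outer loop
vertex 4.316 0.05 3.083
vertex 4.027 -0.894 3.341
vertex 3.435 -0.328 2.733
endloop
endfacet
facet normal 0.528 0.730 -0.434
outer loop
vertex 4.104 0.669 3.865
vertex 4.316 0.05 3.083
vertex 3.483 0.638 3.057
endloop
endfacet
facet normal 0.088 0.770 0.632
outer loop
vertex 3.685 0.108 4.607
vertex 4.104 0.669 3.865
vertex 3.093 0.674 3.999
endloop
endfacet
facet normal -0.675 -0.127 -0.727
outer loop
vertex 0.983 3.044 1.158
vertex 0.268 3.2 1.795
vertex 0.739 3.845 1.245
endloop
endfacet
facet normal 0.889 0.308 -0.340
outer loop
vertex 0.983 3.044 1.158
vertex 0.739 3.845 1.245
vertex 1.652 3.46 3.285
endloop
endfacet
facet normal -0.675 -0.127 -0.727
outer loop
vertex 0.739 3.845 1.245
vertex 0.268 3.2 1.795
vertex 0.14 4.16 1.746
endloop
endfacet
facet normal 0.445 0.895 -0.030
outer loop
vertex 0.739 3.845 1.245
vertex 0.14 4.16 1.746
vertex 1.652 3.46 3.285
endloop
endfacet
facet normal -0.675 -0.127 -0.727
outer loop
vertex 0.14 4.16 1.746
vertex 0.268 3.2 1.795
vertex -0.362 3.752 2.284
endloop
endfacet
facet normal -0.134 0.846 0.516
outer loop
vertex 0.14 4.16 1.746
vertex -0.362 3.752 2.284
vertex 1.652 3.46 3.285
endloop
endfacet
facet normal -0.675 -0.127 -0.727
outer loop
vertex -0.362 3.752 2.284
vertex 0.268 3.2 1.795
vertex -0.39 2.928 2.454
endloop
endfacet
facet normal -0.413 0.197 0.889
outer loop
vertex -0.362 3.752 2.284
vertex -0.39 2.928 2.454
vertex 1.652 3.46 3.285
endloop
endfacet
facet normal -0.675 -0.127 -0.727
outer loop
vertex -0.39 2.928 2.454
vertex 0.268 3.2 1.795
vertex 0.078 2.308 2.128
endloop
endfacet
facet normal -0.182 -0.562 0.807
outer loop
vertex -0.39 2.928 2.454
vertex 0.078 2.308 2.128
vertex 1.652 3.46 3.285
endloop
endfacet
facet normal -0.675 -0.127 -0.727
outer loop
vertex 0.078 2.308 2.128
vertex 0.268 3.2 1.795
vertex 0.689 2.36 1.551
endloop
endfacet
facet normal 0.386 -0.861 0.331
outer loop
vertex 0.078 2.308 2.128
vertex 0.689 2.36 1.551
vertex 1.652 3.46 3.285
endloop
endfacet
facet normal -0.675 -0.127 -0.727
outer loop
vertex 0.689 2.36 1.551
vertex 0.268 3.2 1.795
vertex 0.983 3.044 1.158
endloop
endfacet
facet normal 0.863 -0.473 -0.179
outer loop
vertex 0.689 2.36 1.551
vertex 0.983 3.044 1.158
vertex 1.652 3.46 3.285
endloop
endfacet

endsolid


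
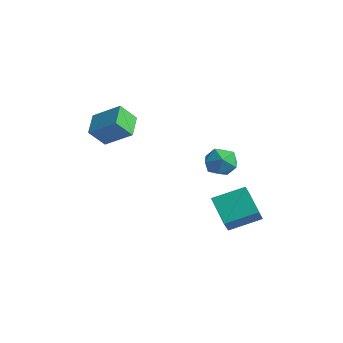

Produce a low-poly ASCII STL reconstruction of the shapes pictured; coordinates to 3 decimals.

solid 
facet normal -0.592 0.722 0.358
outer loop
vertex -3.54 -0.685 5.255
vertex -3.128 0.232 4.088
vertex -5.152 -1.432 4.099
endloop
endfacet
facet normal -0.267 -0.596 0.757
outer loop
vertex -4.152 -2.652 3.492
vertex -3.54 -0.685 5.255
vertex -5.152 -1.432 4.099
endloop
endfacet
facet normal -0.592 0.722 0.359
outer loop
vertex -5.152 -1.432 4.099
vertex -3.128 0.232 4.088
vertex -4.741 -0.515 2.932
endloop
endfacet
facet normal -0.761 -0.352 -0.545
outer loop
vertex -4.741 -0.515 2.932
vertex -4.152 -2.652 3.492
vertex -5.152 -1.432 4.099
endloop
endfacet
facet normal 0.761 0.352 0.545
outer loop
vertex -3.54 -0.685 5.255
vertex -2.128 -0.988 3.481
vertex -3.128 0.232 4.088
endloop
endfacet
facet normal -0.267 -0.596 0.757
outer loop
vertex -2.539 -1.905 4.648
vertex -3.54 -0.685 5.255
vertex -4.152 -2.652 3.492
endloop
endfacet
facet normal 0.761 0.353 0.545
outer loop
vertex -2.539 -1.905 4.648
vertex -2.128 -0.988 3.481
vertex -3.54 -0.685 5.255
endloop
endfacet
facet normal 0.267 0.596 -0.758
outer loop
vertex -3.128 0.232 4.088
vertex -2.128 -0.988 3.481
vertex -4.741 -0.515 2.932
endloop
endfacet
facet normal -0.760 -0.353 -0.545
outer loop
vertex -3.74 -1.735 2.325
vertex -4.152 -2.652 3.492
vertex -4.741 -0.515 2.932
endloop
endfacet
facet normal 0.267 0.596 -0.757
outer loop
vertex -4.741 -0.515 2.932
vertex -2.128 -0.988 3.481
vertex -3.74 -1.735 2.325
endloop
endfacet
facet normal 0.591 -0.722 -0.359
outer loop
vertex -3.74 -1.735 2.325
vertex -2.539 -1.905 4.648
vertex -4.152 -2.652 3.492
endloop
endfacet
facet normal 0.592 -0.722 -0.359
outer loop
vertex -2.128 -0.988 3.481
vertex -2.539 -1.905 4.648
vertex -3.74 -1.735 2.325
endloop
endfacet
facet normal 0.310 -0.049 0.949
outer loop
vertex 1.578 3.621 1.815
vertex 0.748 2.849 2.046
vertex 1.788 2.491 1.688
endloop
endfacet
facet normal 0.854 0.101 0.511
outer loop
vertex 1.578 3.621 1.815
vertex 1.788 2.491 1.688
vertex 2.172 3.243 0.898
endloop
endfacet
facet normal 0.694 0.702 0.160
outer loop
vertex 1.578 3.621 1.815
vertex 2.172 3.243 0.898
vertex 1.37 4.066 0.768
endloop
endfacet
facet normal 0.052 0.923 0.382
outer loop
vertex 1.578 3.621 1.815
vertex 1.37 4.066 0.768
vertex 0.49 3.822 1.478
endloop
endfacet
facet normal -0.185 0.459 0.869
outer loop
vertex 1.578 3.621 1.815
vertex 0.49 3.822 1.478
vertex 0.748 2.849 2.046
endloop
endfacet
facet normal 0.904 -0.427 0.033
outer loop
vertex 2.172 3.243 0.898
vertex 1.788 2.491 1.688
vertex 1.71 2.238 0.562
endloop
endfacet
facet normal 0.025 -0.670 0.742
outer loop
vertex 1.788 2.491 1.688
vertex 0.748 2.849 2.046
vertex 0.83 1.994 1.272
endloop
endfacet
facet normal -0.776 0.152 0.612
outer loop
vertex 0.748 2.849 2.046
vertex 0.49 3.822 1.478
vertex 0.028 2.817 1.142
endloop
endfacet
facet normal -0.392 0.903 -0.176
outer loop
vertex 0.49 3.822 1.478
vertex 1.37 4.066 0.768
vertex 0.412 3.569 0.352
endloop
endfacet
facet normal 0.646 0.545 -0.534
outer loop
vertex 1.37 4.066 0.768
vertex 2.172 3.243 0.898
vertex 1.452 3.211 -0.006
endloop
endfacet
facet normal -0.052 -0.923 -0.382
outer loop
vertex 0.622 2.439 0.225
vertex 1.71 2.238 0.562
vertex 0.83 1.994 1.272
endloop
endfacet
facet normal -0.694 -0.702 -0.160
outer loop
vertex 0.622 2.439 0.225
vertex 0.83 1.994 1.272
vertex 0.028 2.817 1.142
endloop
endfacet
facet normal -0.854 -0.101 -0.511
outer loop
vertex 0.622 2.439 0.225
vertex 0.028 2.817 1.142
vertex 0.412 3.569 0.352
endloop
endfacet
facet normal -0.310 0.049 -0.949
outer loop
vertex 0.622 2.439 0.225
vertex 0.412 3.569 0.352
vertex 1.452 3.211 -0.006
endloop
endfacet
facet normal 0.185 -0.459 -0.869
outer loop
vertex 0.622 2.439 0.225
vertex 1.452 3.211 -0.006
vertex 1.71 2.238 0.562
endloop
endfacet
facet normal 0.392 -0.903 0.176
outer loop
vertex 0.83 1.994 1.272
vertex 1.71 2.238 0.562
vertex 1.788 2.491 1.688
endloop
endfacet
facet normal -0.646 -0.545 0.534
outer loop
vertex 0.028 2.817 1.142
vertex 0.83 1.994 1.272
vertex 0.748 2.849 2.046
endloop
endfacet
facet normal -0.904 0.427 -0.033
outer loop
vertex 0.412 3.569 0.352
vertex 0.028 2.817 1.142
vertex 0.49 3.822 1.478
endloop
endfacet
facet normal -0.025 0.670 -0.742
outer loop
vertex 1.452 3.211 -0.006
vertex 0.412 3.569 0.352
vertex 1.37 4.066 0.768
endloop
endfacet
facet normal 0.776 -0.152 -0.612
outer loop
vertex 1.71 2.238 0.562
vertex 1.452 3.211 -0.006
vertex 2.172 3.243 0.898
endloop
endfacet
facet normal -0.519 -0.776 -0.358
outer loop
vertex 3.499 0.97 -2.382
vertex 1.755 1.609 -1.241
vertex 3.095 1.718 -3.419
endloop
endfacet
facet normal 0.800 -0.293 -0.523
outer loop
vertex 4.225 3.411 -2.639
vertex 3.499 0.97 -2.382
vertex 3.095 1.718 -3.419
endloop
endfacet
facet normal -0.519 -0.776 -0.358
outer loop
vertex 3.095 1.718 -3.419
vertex 1.755 1.609 -1.241
vertex 1.351 2.357 -2.278
endloop
endfacet
facet normal -0.302 0.558 -0.773
outer loop
vertex 1.351 2.357 -2.278
vertex 4.225 3.411 -2.639
vertex 3.095 1.718 -3.419
endloop
endfacet
facet normal 0.302 -0.558 0.773
outer loop
vertex 3.499 0.97 -2.382
vertex 2.885 3.302 -0.461
vertex 1.755 1.609 -1.241
endloop
endfacet
facet normal 0.800 -0.293 -0.523
outer loop
vertex 4.629 2.663 -1.602
vertex 3.499 0.97 -2.382
vertex 4.225 3.411 -2.639
endloop
endfacet
facet normal 0.302 -0.558 0.773
outer loop
vertex 4.629 2.663 -1.602
vertex 2.885 3.302 -0.461
vertex 3.499 0.97 -2.382
endloop
endfacet
facet normal -0.800 0.293 0.523
outer loop
vertex 1.755 1.609 -1.241
vertex 2.885 3.302 -0.461
vertex 1.351 2.357 -2.278
endloop
endfacet
facet normal -0.302 0.558 -0.773
outer loop
vertex 2.481 4.05 -1.498
vertex 4.225 3.411 -2.639
vertex 1.351 2.357 -2.278
endloop
endfacet
facet normal -0.800 0.293 0.523
outer loop
vertex 1.351 2.357 -2.278
vertex 2.885 3.302 -0.461
vertex 2.481 4.05 -1.498
endloop
endfacet
facet normal 0.519 0.776 0.358
outer loop
vertex 2.481 4.05 -1.498
vertex 4.629 2.663 -1.602
vertex 4.225 3.411 -2.639
endloop
endfacet
facet normal 0.519 0.776 0.358
outer loop
vertex 2.885 3.302 -0.461
vertex 4.629 2.663 -1.602
vertex 2.481 4.05 -1.498
endloop
endfacet

endsolid


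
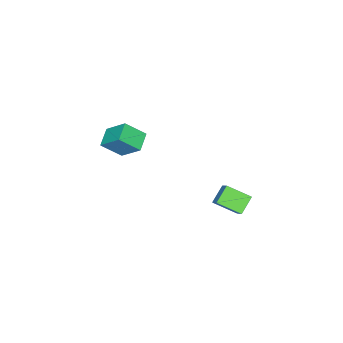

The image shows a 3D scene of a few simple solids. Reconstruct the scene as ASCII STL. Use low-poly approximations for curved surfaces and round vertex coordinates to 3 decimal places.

solid 
facet normal -0.874 -0.320 0.366
outer loop
vertex 3.593 -4.785 3.543
vertex 3.613 -3.408 4.793
vertex 2.82 -3.845 2.52
endloop
endfacet
facet normal -0.011 -0.740 -0.672
outer loop
vertex 3.947 -3.432 2.047
vertex 3.593 -4.785 3.543
vertex 2.82 -3.845 2.52
endloop
endfacet
facet normal -0.874 -0.320 0.366
outer loop
vertex 2.82 -3.845 2.52
vertex 3.613 -3.408 4.793
vertex 2.84 -2.468 3.77
endloop
endfacet
facet normal -0.487 0.591 -0.643
outer loop
vertex 2.84 -2.468 3.77
vertex 3.947 -3.432 2.047
vertex 2.82 -3.845 2.52
endloop
endfacet
facet normal 0.487 -0.591 0.643
outer loop
vertex 3.593 -4.785 3.543
vertex 4.74 -2.995 4.32
vertex 3.613 -3.408 4.793
endloop
endfacet
facet normal -0.011 -0.740 -0.672
outer loop
vertex 4.72 -4.372 3.07
vertex 3.593 -4.785 3.543
vertex 3.947 -3.432 2.047
endloop
endfacet
facet normal 0.487 -0.591 0.643
outer loop
vertex 4.72 -4.372 3.07
vertex 4.74 -2.995 4.32
vertex 3.593 -4.785 3.543
endloop
endfacet
facet normal 0.011 0.740 0.672
outer loop
vertex 3.613 -3.408 4.793
vertex 4.74 -2.995 4.32
vertex 2.84 -2.468 3.77
endloop
endfacet
facet normal -0.487 0.591 -0.643
outer loop
vertex 3.967 -2.055 3.297
vertex 3.947 -3.432 2.047
vertex 2.84 -2.468 3.77
endloop
endfacet
facet normal 0.011 0.740 0.672
outer loop
vertex 2.84 -2.468 3.77
vertex 4.74 -2.995 4.32
vertex 3.967 -2.055 3.297
endloop
endfacet
facet normal 0.874 0.320 -0.366
outer loop
vertex 3.967 -2.055 3.297
vertex 4.72 -4.372 3.07
vertex 3.947 -3.432 2.047
endloop
endfacet
facet normal 0.874 0.320 -0.366
outer loop
vertex 4.74 -2.995 4.32
vertex 4.72 -4.372 3.07
vertex 3.967 -2.055 3.297
endloop
endfacet
facet normal -0.497 -0.540 -0.679
outer loop
vertex 3.469 2.638 0.676
vertex 2.452 2.616 1.437
vertex 2.933 3.984 -0.002
endloop
endfacet
facet normal 0.801 0.017 -0.599
outer loop
vertex 3.668 4.784 1.003
vertex 3.469 2.638 0.676
vertex 2.933 3.984 -0.002
endloop
endfacet
facet normal -0.497 -0.540 -0.679
outer loop
vertex 2.933 3.984 -0.002
vertex 2.452 2.616 1.437
vertex 1.916 3.963 0.759
endloop
endfacet
facet normal -0.335 0.841 -0.425
outer loop
vertex 1.916 3.963 0.759
vertex 3.668 4.784 1.003
vertex 2.933 3.984 -0.002
endloop
endfacet
facet normal 0.336 -0.841 0.424
outer loop
vertex 3.469 2.638 0.676
vertex 3.187 3.416 2.442
vertex 2.452 2.616 1.437
endloop
endfacet
facet normal 0.801 0.017 -0.599
outer loop
vertex 4.204 3.437 1.681
vertex 3.469 2.638 0.676
vertex 3.668 4.784 1.003
endloop
endfacet
facet normal 0.335 -0.841 0.424
outer loop
vertex 4.204 3.437 1.681
vertex 3.187 3.416 2.442
vertex 3.469 2.638 0.676
endloop
endfacet
facet normal -0.801 -0.017 0.599
outer loop
vertex 2.452 2.616 1.437
vertex 3.187 3.416 2.442
vertex 1.916 3.963 0.759
endloop
endfacet
facet normal -0.335 0.841 -0.424
outer loop
vertex 2.651 4.762 1.764
vertex 3.668 4.784 1.003
vertex 1.916 3.963 0.759
endloop
endfacet
facet normal -0.801 -0.017 0.599
outer loop
vertex 1.916 3.963 0.759
vertex 3.187 3.416 2.442
vertex 2.651 4.762 1.764
endloop
endfacet
facet normal 0.497 0.540 0.680
outer loop
vertex 2.651 4.762 1.764
vertex 4.204 3.437 1.681
vertex 3.668 4.784 1.003
endloop
endfacet
facet normal 0.497 0.540 0.679
outer loop
vertex 3.187 3.416 2.442
vertex 4.204 3.437 1.681
vertex 2.651 4.762 1.764
endloop
endfacet

endsolid


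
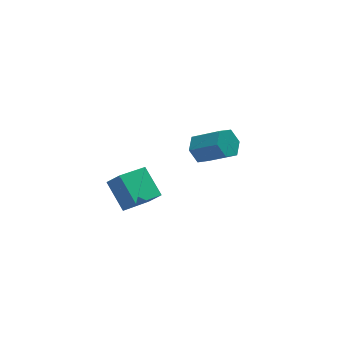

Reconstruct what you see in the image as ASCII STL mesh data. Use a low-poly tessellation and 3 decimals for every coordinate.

solid 
facet normal -0.829 -0.364 0.425
outer loop
vertex -3.485 -1.729 0.0
vertex -3.651 -0.259 0.935
vertex -3.992 -1.359 -0.672
endloop
endfacet
facet normal 0.095 -0.840 -0.534
outer loop
vertex -2.309 -0.621 -1.535
vertex -3.485 -1.729 0.0
vertex -3.992 -1.359 -0.672
endloop
endfacet
facet normal -0.829 -0.363 0.425
outer loop
vertex -3.992 -1.359 -0.672
vertex -3.651 -0.259 0.935
vertex -4.158 0.112 0.262
endloop
endfacet
facet normal -0.551 0.402 -0.731
outer loop
vertex -4.158 0.112 0.262
vertex -2.309 -0.621 -1.535
vertex -3.992 -1.359 -0.672
endloop
endfacet
facet normal 0.551 -0.403 0.731
outer loop
vertex -3.485 -1.729 0.0
vertex -1.968 0.479 0.072
vertex -3.651 -0.259 0.935
endloop
endfacet
facet normal 0.094 -0.840 -0.534
outer loop
vertex -1.802 -0.992 -0.862
vertex -3.485 -1.729 0.0
vertex -2.309 -0.621 -1.535
endloop
endfacet
facet normal 0.551 -0.402 0.731
outer loop
vertex -1.802 -0.992 -0.862
vertex -1.968 0.479 0.072
vertex -3.485 -1.729 0.0
endloop
endfacet
facet normal -0.094 0.840 0.534
outer loop
vertex -3.651 -0.259 0.935
vertex -1.968 0.479 0.072
vertex -4.158 0.112 0.262
endloop
endfacet
facet normal -0.551 0.403 -0.731
outer loop
vertex -2.475 0.849 -0.6
vertex -2.309 -0.621 -1.535
vertex -4.158 0.112 0.262
endloop
endfacet
facet normal -0.094 0.840 0.534
outer loop
vertex -4.158 0.112 0.262
vertex -1.968 0.479 0.072
vertex -2.475 0.849 -0.6
endloop
endfacet
facet normal 0.829 0.364 -0.424
outer loop
vertex -2.475 0.849 -0.6
vertex -1.802 -0.992 -0.862
vertex -2.309 -0.621 -1.535
endloop
endfacet
facet normal 0.829 0.364 -0.425
outer loop
vertex -1.968 0.479 0.072
vertex -1.802 -0.992 -0.862
vertex -2.475 0.849 -0.6
endloop
endfacet
facet normal -0.517 0.603 -0.607
outer loop
vertex 2.833 3.802 -2.832
vertex 2.344 3.119 -3.093
vertex 2.093 3.601 -2.401
endloop
endfacet
facet normal 0.157 0.764 0.625
outer loop
vertex 2.833 3.802 -2.832
vertex 2.093 3.601 -2.401
vertex 3.825 2.644 -1.665
endloop
endfacet
facet normal 0.156 0.764 0.626
outer loop
vertex 3.825 2.644 -1.665
vertex 2.093 3.601 -2.401
vertex 3.085 2.443 -1.235
endloop
endfacet
facet normal 0.517 -0.603 0.608
outer loop
vertex 3.825 2.644 -1.665
vertex 3.085 2.443 -1.235
vertex 3.336 1.961 -1.927
endloop
endfacet
facet normal -0.516 0.603 -0.608
outer loop
vertex 2.093 3.601 -2.401
vertex 2.344 3.119 -3.093
vertex 1.603 2.918 -2.663
endloop
endfacet
facet normal -0.651 0.184 0.737
outer loop
vertex 2.093 3.601 -2.401
vertex 1.603 2.918 -2.663
vertex 3.085 2.443 -1.235
endloop
endfacet
facet normal -0.650 0.185 0.737
outer loop
vertex 3.085 2.443 -1.235
vertex 1.603 2.918 -2.663
vertex 2.595 1.76 -1.496
endloop
endfacet
facet normal 0.517 -0.603 0.608
outer loop
vertex 3.085 2.443 -1.235
vertex 2.595 1.76 -1.496
vertex 3.336 1.961 -1.927
endloop
endfacet
facet normal -0.516 0.603 -0.608
outer loop
vertex 1.603 2.918 -2.663
vertex 2.344 3.119 -3.093
vertex 1.855 2.436 -3.355
endloop
endfacet
facet normal -0.807 -0.580 0.110
outer loop
vertex 1.603 2.918 -2.663
vertex 1.855 2.436 -3.355
vertex 2.595 1.76 -1.496
endloop
endfacet
facet normal -0.807 -0.580 0.110
outer loop
vertex 2.595 1.76 -1.496
vertex 1.855 2.436 -3.355
vertex 2.847 1.278 -2.188
endloop
endfacet
facet normal 0.517 -0.603 0.608
outer loop
vertex 2.595 1.76 -1.496
vertex 2.847 1.278 -2.188
vertex 3.336 1.961 -1.927
endloop
endfacet
facet normal -0.517 0.603 -0.608
outer loop
vertex 1.855 2.436 -3.355
vertex 2.344 3.119 -3.093
vertex 2.595 2.637 -3.785
endloop
endfacet
facet normal -0.156 -0.764 -0.626
outer loop
vertex 1.855 2.436 -3.355
vertex 2.595 2.637 -3.785
vertex 2.847 1.278 -2.188
endloop
endfacet
facet normal -0.157 -0.764 -0.626
outer loop
vertex 2.847 1.278 -2.188
vertex 2.595 2.637 -3.785
vertex 3.587 1.479 -2.619
endloop
endfacet
facet normal 0.517 -0.603 0.607
outer loop
vertex 2.847 1.278 -2.188
vertex 3.587 1.479 -2.619
vertex 3.336 1.961 -1.927
endloop
endfacet
facet normal -0.517 0.603 -0.608
outer loop
vertex 2.595 2.637 -3.785
vertex 2.344 3.119 -3.093
vertex 3.085 3.32 -3.524
endloop
endfacet
facet normal 0.650 -0.185 -0.737
outer loop
vertex 2.595 2.637 -3.785
vertex 3.085 3.32 -3.524
vertex 3.587 1.479 -2.619
endloop
endfacet
facet normal 0.651 -0.185 -0.736
outer loop
vertex 3.587 1.479 -2.619
vertex 3.085 3.32 -3.524
vertex 4.077 2.162 -2.357
endloop
endfacet
facet normal 0.516 -0.603 0.608
outer loop
vertex 3.587 1.479 -2.619
vertex 4.077 2.162 -2.357
vertex 3.336 1.961 -1.927
endloop
endfacet
facet normal -0.517 0.603 -0.608
outer loop
vertex 3.085 3.32 -3.524
vertex 2.344 3.119 -3.093
vertex 2.833 3.802 -2.832
endloop
endfacet
facet normal 0.807 0.580 -0.110
outer loop
vertex 3.085 3.32 -3.524
vertex 2.833 3.802 -2.832
vertex 4.077 2.162 -2.357
endloop
endfacet
facet normal 0.807 0.580 -0.110
outer loop
vertex 4.077 2.162 -2.357
vertex 2.833 3.802 -2.832
vertex 3.825 2.644 -1.665
endloop
endfacet
facet normal 0.516 -0.603 0.608
outer loop
vertex 4.077 2.162 -2.357
vertex 3.825 2.644 -1.665
vertex 3.336 1.961 -1.927
endloop
endfacet

endsolid


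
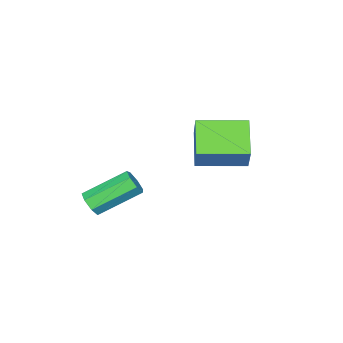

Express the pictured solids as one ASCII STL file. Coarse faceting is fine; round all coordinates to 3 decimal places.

solid 
facet normal -0.404 -0.382 -0.831
outer loop
vertex -2.982 -0.732 3.795
vertex -4.257 0.703 3.756
vertex -1.969 0.142 2.901
endloop
endfacet
facet normal 0.664 -0.748 0.021
outer loop
vertex -1.403 0.677 4.064
vertex -2.982 -0.732 3.795
vertex -1.969 0.142 2.901
endloop
endfacet
facet normal -0.404 -0.382 -0.831
outer loop
vertex -1.969 0.142 2.901
vertex -4.257 0.703 3.756
vertex -3.244 1.578 2.861
endloop
endfacet
facet normal 0.629 0.543 -0.556
outer loop
vertex -3.244 1.578 2.861
vertex -1.403 0.677 4.064
vertex -1.969 0.142 2.901
endloop
endfacet
facet normal -0.629 -0.544 0.556
outer loop
vertex -2.982 -0.732 3.795
vertex -3.691 1.238 4.919
vertex -4.257 0.703 3.756
endloop
endfacet
facet normal 0.664 -0.748 0.020
outer loop
vertex -2.416 -0.198 4.959
vertex -2.982 -0.732 3.795
vertex -1.403 0.677 4.064
endloop
endfacet
facet normal -0.629 -0.543 0.555
outer loop
vertex -2.416 -0.198 4.959
vertex -3.691 1.238 4.919
vertex -2.982 -0.732 3.795
endloop
endfacet
facet normal -0.664 0.747 -0.021
outer loop
vertex -4.257 0.703 3.756
vertex -3.691 1.238 4.919
vertex -3.244 1.578 2.861
endloop
endfacet
facet normal 0.629 0.544 -0.555
outer loop
vertex -2.678 2.112 4.025
vertex -1.403 0.677 4.064
vertex -3.244 1.578 2.861
endloop
endfacet
facet normal -0.663 0.748 -0.021
outer loop
vertex -3.244 1.578 2.861
vertex -3.691 1.238 4.919
vertex -2.678 2.112 4.025
endloop
endfacet
facet normal 0.404 0.382 0.831
outer loop
vertex -2.678 2.112 4.025
vertex -2.416 -0.198 4.959
vertex -1.403 0.677 4.064
endloop
endfacet
facet normal 0.404 0.382 0.831
outer loop
vertex -3.691 1.238 4.919
vertex -2.416 -0.198 4.959
vertex -2.678 2.112 4.025
endloop
endfacet
facet normal 0.684 -0.527 -0.504
outer loop
vertex 1.696 -1.859 2.13
vertex 1.337 -1.918 1.704
vertex 1.713 -1.512 1.79
endloop
endfacet
facet normal 0.728 0.461 0.507
outer loop
vertex 1.696 -1.859 2.13
vertex 1.713 -1.512 1.79
vertex 0.402 -0.862 3.081
endloop
endfacet
facet normal 0.728 0.462 0.507
outer loop
vertex 0.402 -0.862 3.081
vertex 1.713 -1.512 1.79
vertex 0.419 -0.516 2.741
endloop
endfacet
facet normal -0.684 0.528 0.503
outer loop
vertex 0.402 -0.862 3.081
vertex 0.419 -0.516 2.741
vertex 0.043 -0.922 2.656
endloop
endfacet
facet normal 0.684 -0.527 -0.504
outer loop
vertex 1.713 -1.512 1.79
vertex 1.337 -1.918 1.704
vertex 1.447 -1.471 1.386
endloop
endfacet
facet normal 0.481 0.846 -0.231
outer loop
vertex 1.713 -1.512 1.79
vertex 1.447 -1.471 1.386
vertex 0.419 -0.516 2.741
endloop
endfacet
facet normal 0.481 0.846 -0.231
outer loop
vertex 0.419 -0.516 2.741
vertex 1.447 -1.471 1.386
vertex 0.153 -0.475 2.337
endloop
endfacet
facet normal -0.684 0.528 0.504
outer loop
vertex 0.419 -0.516 2.741
vertex 0.153 -0.475 2.337
vertex 0.043 -0.922 2.656
endloop
endfacet
facet normal 0.685 -0.527 -0.504
outer loop
vertex 1.447 -1.471 1.386
vertex 1.337 -1.918 1.704
vertex 1.098 -1.767 1.221
endloop
endfacet
facet normal -0.127 0.593 -0.795
outer loop
vertex 1.447 -1.471 1.386
vertex 1.098 -1.767 1.221
vertex 0.153 -0.475 2.337
endloop
endfacet
facet normal -0.126 0.594 -0.795
outer loop
vertex 0.153 -0.475 2.337
vertex 1.098 -1.767 1.221
vertex -0.196 -0.77 2.172
endloop
endfacet
facet normal -0.684 0.528 0.504
outer loop
vertex 0.153 -0.475 2.337
vertex -0.196 -0.77 2.172
vertex 0.043 -0.922 2.656
endloop
endfacet
facet normal 0.685 -0.527 -0.504
outer loop
vertex 1.098 -1.767 1.221
vertex 1.337 -1.918 1.704
vertex 0.929 -2.177 1.42
endloop
endfacet
facet normal -0.640 -0.105 -0.761
outer loop
vertex 1.098 -1.767 1.221
vertex 0.929 -2.177 1.42
vertex -0.196 -0.77 2.172
endloop
endfacet
facet normal -0.641 -0.106 -0.760
outer loop
vertex -0.196 -0.77 2.172
vertex 0.929 -2.177 1.42
vertex -0.365 -1.18 2.372
endloop
endfacet
facet normal -0.684 0.528 0.504
outer loop
vertex -0.196 -0.77 2.172
vertex -0.365 -1.18 2.372
vertex 0.043 -0.922 2.656
endloop
endfacet
facet normal 0.685 -0.528 -0.502
outer loop
vertex 0.929 -2.177 1.42
vertex 1.337 -1.918 1.704
vertex 1.067 -2.392 1.834
endloop
endfacet
facet normal -0.671 -0.725 -0.153
outer loop
vertex 0.929 -2.177 1.42
vertex 1.067 -2.392 1.834
vertex -0.365 -1.18 2.372
endloop
endfacet
facet normal -0.671 -0.725 -0.153
outer loop
vertex -0.365 -1.18 2.372
vertex 1.067 -2.392 1.834
vertex -0.227 -1.395 2.785
endloop
endfacet
facet normal -0.684 0.528 0.503
outer loop
vertex -0.365 -1.18 2.372
vertex -0.227 -1.395 2.785
vertex 0.043 -0.922 2.656
endloop
endfacet
facet normal 0.684 -0.528 -0.503
outer loop
vertex 1.067 -2.392 1.834
vertex 1.337 -1.918 1.704
vertex 1.409 -2.25 2.15
endloop
endfacet
facet normal -0.196 -0.798 0.570
outer loop
vertex 1.067 -2.392 1.834
vertex 1.409 -2.25 2.15
vertex -0.227 -1.395 2.785
endloop
endfacet
facet normal -0.196 -0.799 0.569
outer loop
vertex -0.227 -1.395 2.785
vertex 1.409 -2.25 2.15
vertex 0.115 -1.254 3.101
endloop
endfacet
facet normal -0.684 0.528 0.504
outer loop
vertex -0.227 -1.395 2.785
vertex 0.115 -1.254 3.101
vertex 0.043 -0.922 2.656
endloop
endfacet
facet normal 0.684 -0.528 -0.503
outer loop
vertex 1.409 -2.25 2.15
vertex 1.337 -1.918 1.704
vertex 1.696 -1.859 2.13
endloop
endfacet
facet normal 0.427 -0.269 0.863
outer loop
vertex 1.409 -2.25 2.15
vertex 1.696 -1.859 2.13
vertex 0.115 -1.254 3.101
endloop
endfacet
facet normal 0.427 -0.269 0.863
outer loop
vertex 0.115 -1.254 3.101
vertex 1.696 -1.859 2.13
vertex 0.402 -0.862 3.081
endloop
endfacet
facet normal -0.685 0.527 0.504
outer loop
vertex 0.115 -1.254 3.101
vertex 0.402 -0.862 3.081
vertex 0.043 -0.922 2.656
endloop
endfacet

endsolid


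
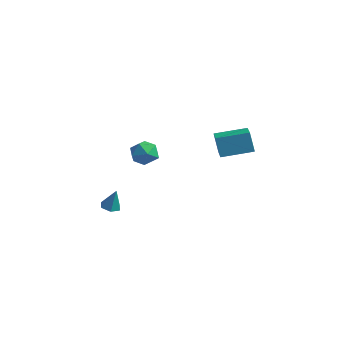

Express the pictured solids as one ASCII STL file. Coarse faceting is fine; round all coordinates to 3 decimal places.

solid 
facet normal -0.659 -0.731 -0.179
outer loop
vertex -1.201 1.713 -0.096
vertex -1.993 2.491 -0.356
vertex -0.854 1.682 -1.245
endloop
endfacet
facet normal 0.694 -0.682 0.228
outer loop
vertex 0.253 2.909 -0.944
vertex -1.201 1.713 -0.096
vertex -0.854 1.682 -1.245
endloop
endfacet
facet normal -0.659 -0.731 -0.179
outer loop
vertex -0.854 1.682 -1.245
vertex -1.993 2.491 -0.356
vertex -1.646 2.46 -1.505
endloop
endfacet
facet normal 0.289 -0.026 -0.957
outer loop
vertex -1.646 2.46 -1.505
vertex 0.253 2.909 -0.944
vertex -0.854 1.682 -1.245
endloop
endfacet
facet normal -0.289 0.026 0.957
outer loop
vertex -1.201 1.713 -0.096
vertex -0.886 3.718 -0.055
vertex -1.993 2.491 -0.356
endloop
endfacet
facet normal 0.694 -0.682 0.228
outer loop
vertex -0.094 2.94 0.205
vertex -1.201 1.713 -0.096
vertex 0.253 2.909 -0.944
endloop
endfacet
facet normal -0.289 0.026 0.957
outer loop
vertex -0.094 2.94 0.205
vertex -0.886 3.718 -0.055
vertex -1.201 1.713 -0.096
endloop
endfacet
facet normal -0.694 0.682 -0.228
outer loop
vertex -1.993 2.491 -0.356
vertex -0.886 3.718 -0.055
vertex -1.646 2.46 -1.505
endloop
endfacet
facet normal 0.289 -0.026 -0.957
outer loop
vertex -0.539 3.687 -1.204
vertex 0.253 2.909 -0.944
vertex -1.646 2.46 -1.505
endloop
endfacet
facet normal -0.694 0.682 -0.228
outer loop
vertex -1.646 2.46 -1.505
vertex -0.886 3.718 -0.055
vertex -0.539 3.687 -1.204
endloop
endfacet
facet normal 0.659 0.731 0.179
outer loop
vertex -0.539 3.687 -1.204
vertex -0.094 2.94 0.205
vertex 0.253 2.909 -0.944
endloop
endfacet
facet normal 0.659 0.731 0.179
outer loop
vertex -0.886 3.718 -0.055
vertex -0.094 2.94 0.205
vertex -0.539 3.687 -1.204
endloop
endfacet
facet normal -0.237 -0.125 -0.963
outer loop
vertex -2.58 -4.13 -3.141
vertex -2.945 -3.761 -3.099
vertex -2.46 -3.633 -3.235
endloop
endfacet
facet normal 0.965 -0.201 0.170
outer loop
vertex -2.58 -4.13 -3.141
vertex -2.46 -3.633 -3.235
vertex -2.675 -3.619 -2.001
endloop
endfacet
facet normal -0.237 -0.124 -0.963
outer loop
vertex -2.46 -3.633 -3.235
vertex -2.945 -3.761 -3.099
vertex -2.824 -3.264 -3.193
endloop
endfacet
facet normal 0.714 0.691 0.117
outer loop
vertex -2.46 -3.633 -3.235
vertex -2.824 -3.264 -3.193
vertex -2.675 -3.619 -2.001
endloop
endfacet
facet normal -0.235 -0.125 -0.964
outer loop
vertex -2.824 -3.264 -3.193
vertex -2.945 -3.761 -3.099
vertex -3.31 -3.393 -3.058
endloop
endfacet
facet normal -0.166 0.939 0.300
outer loop
vertex -2.824 -3.264 -3.193
vertex -3.31 -3.393 -3.058
vertex -2.675 -3.619 -2.001
endloop
endfacet
facet normal -0.236 -0.127 -0.963
outer loop
vertex -3.31 -3.393 -3.058
vertex -2.945 -3.761 -3.099
vertex -3.43 -3.89 -2.963
endloop
endfacet
facet normal -0.790 0.294 0.538
outer loop
vertex -3.31 -3.393 -3.058
vertex -3.43 -3.89 -2.963
vertex -2.675 -3.619 -2.001
endloop
endfacet
facet normal -0.237 -0.125 -0.963
outer loop
vertex -3.43 -3.89 -2.963
vertex -2.945 -3.761 -3.099
vertex -3.065 -4.259 -3.005
endloop
endfacet
facet normal -0.538 -0.600 0.592
outer loop
vertex -3.43 -3.89 -2.963
vertex -3.065 -4.259 -3.005
vertex -2.675 -3.619 -2.001
endloop
endfacet
facet normal -0.237 -0.125 -0.963
outer loop
vertex -3.065 -4.259 -3.005
vertex -2.945 -3.761 -3.099
vertex -2.58 -4.13 -3.141
endloop
endfacet
facet normal 0.340 -0.847 0.408
outer loop
vertex -3.065 -4.259 -3.005
vertex -2.58 -4.13 -3.141
vertex -2.675 -3.619 -2.001
endloop
endfacet
facet normal -0.054 0.278 0.959
outer loop
vertex -3.847 -0.415 -0.383
vertex -3.553 -1.135 -0.158
vertex -3.048 -0.52 -0.308
endloop
endfacet
facet normal 0.060 0.841 0.537
outer loop
vertex -3.847 -0.415 -0.383
vertex -3.048 -0.52 -0.308
vertex -3.344 -0.1 -0.933
endloop
endfacet
facet normal -0.476 0.877 0.067
outer loop
vertex -3.847 -0.415 -0.383
vertex -3.344 -0.1 -0.933
vertex -4.032 -0.455 -1.17
endloop
endfacet
facet normal -0.921 0.335 0.199
outer loop
vertex -3.847 -0.415 -0.383
vertex -4.032 -0.455 -1.17
vertex -4.161 -1.095 -0.691
endloop
endfacet
facet normal -0.660 -0.035 0.750
outer loop
vertex -3.847 -0.415 -0.383
vertex -4.161 -1.095 -0.691
vertex -3.553 -1.135 -0.158
endloop
endfacet
facet normal 0.664 0.727 0.174
outer loop
vertex -3.344 -0.1 -0.933
vertex -3.048 -0.52 -0.308
vertex -2.739 -0.625 -1.049
endloop
endfacet
facet normal 0.480 -0.185 0.857
outer loop
vertex -3.048 -0.52 -0.308
vertex -3.553 -1.135 -0.158
vertex -2.868 -1.265 -0.57
endloop
endfacet
facet normal -0.501 -0.692 0.520
outer loop
vertex -3.553 -1.135 -0.158
vertex -4.161 -1.095 -0.691
vertex -3.556 -1.62 -0.807
endloop
endfacet
facet normal -0.924 -0.092 -0.372
outer loop
vertex -4.161 -1.095 -0.691
vertex -4.032 -0.455 -1.17
vertex -3.852 -1.2 -1.432
endloop
endfacet
facet normal -0.203 0.785 -0.586
outer loop
vertex -4.032 -0.455 -1.17
vertex -3.344 -0.1 -0.933
vertex -3.347 -0.585 -1.582
endloop
endfacet
facet normal 0.921 -0.335 -0.199
outer loop
vertex -3.053 -1.305 -1.357
vertex -2.739 -0.625 -1.049
vertex -2.868 -1.265 -0.57
endloop
endfacet
facet normal 0.476 -0.877 -0.067
outer loop
vertex -3.053 -1.305 -1.357
vertex -2.868 -1.265 -0.57
vertex -3.556 -1.62 -0.807
endloop
endfacet
facet normal -0.060 -0.841 -0.537
outer loop
vertex -3.053 -1.305 -1.357
vertex -3.556 -1.62 -0.807
vertex -3.852 -1.2 -1.432
endloop
endfacet
facet normal 0.054 -0.278 -0.959
outer loop
vertex -3.053 -1.305 -1.357
vertex -3.852 -1.2 -1.432
vertex -3.347 -0.585 -1.582
endloop
endfacet
facet normal 0.660 0.035 -0.750
outer loop
vertex -3.053 -1.305 -1.357
vertex -3.347 -0.585 -1.582
vertex -2.739 -0.625 -1.049
endloop
endfacet
facet normal 0.924 0.092 0.372
outer loop
vertex -2.868 -1.265 -0.57
vertex -2.739 -0.625 -1.049
vertex -3.048 -0.52 -0.308
endloop
endfacet
facet normal 0.203 -0.785 0.586
outer loop
vertex -3.556 -1.62 -0.807
vertex -2.868 -1.265 -0.57
vertex -3.553 -1.135 -0.158
endloop
endfacet
facet normal -0.664 -0.727 -0.174
outer loop
vertex -3.852 -1.2 -1.432
vertex -3.556 -1.62 -0.807
vertex -4.161 -1.095 -0.691
endloop
endfacet
facet normal -0.480 0.185 -0.857
outer loop
vertex -3.347 -0.585 -1.582
vertex -3.852 -1.2 -1.432
vertex -4.032 -0.455 -1.17
endloop
endfacet
facet normal 0.501 0.692 -0.520
outer loop
vertex -2.739 -0.625 -1.049
vertex -3.347 -0.585 -1.582
vertex -3.344 -0.1 -0.933
endloop
endfacet

endsolid
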